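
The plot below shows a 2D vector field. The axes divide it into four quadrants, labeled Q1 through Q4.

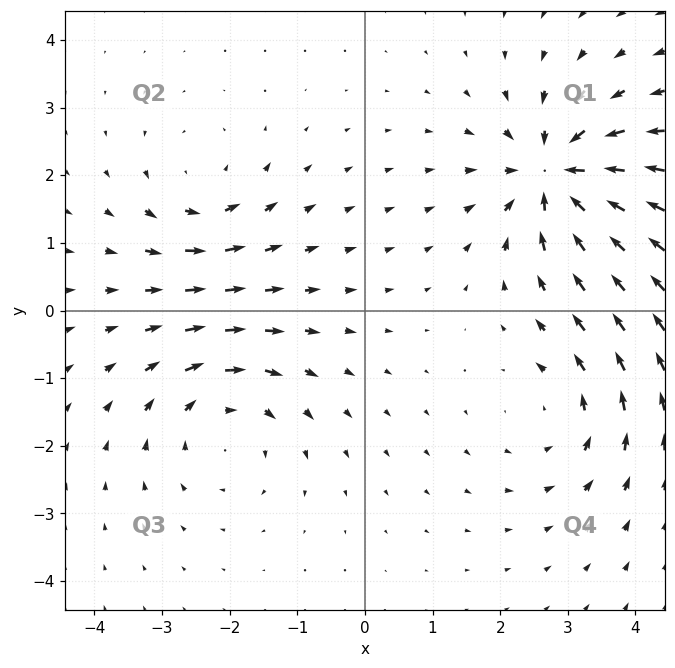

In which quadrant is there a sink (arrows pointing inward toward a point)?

Q1

The sink sits at approximately (2.8, 2.0), which lies in quadrant Q1. The divergence there is about -6, negative as expected for a sink.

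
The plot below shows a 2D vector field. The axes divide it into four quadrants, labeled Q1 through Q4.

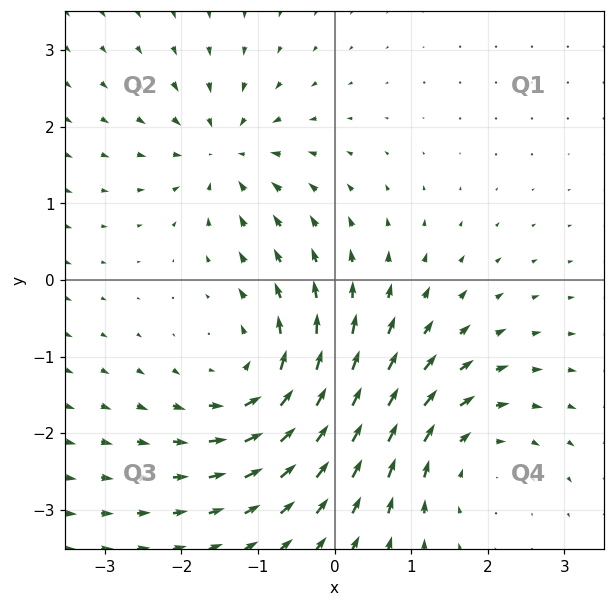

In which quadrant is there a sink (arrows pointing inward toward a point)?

Q2

The sink sits at approximately (-1.4, 1.6), which lies in quadrant Q2. The divergence there is about -5, negative as expected for a sink.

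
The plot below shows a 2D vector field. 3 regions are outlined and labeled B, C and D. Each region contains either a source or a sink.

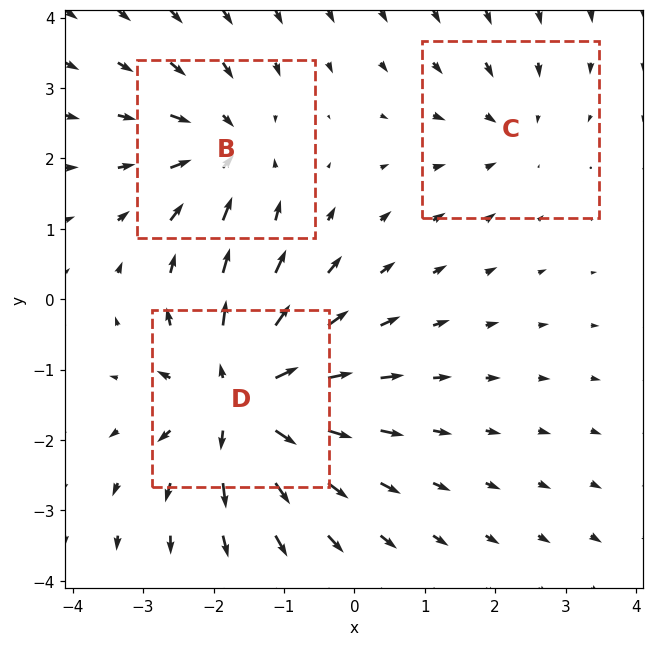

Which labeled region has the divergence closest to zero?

Divergence at each region's feature centre — B: about -4, C: about -2, D: about +6. Region C is closest to zero.

C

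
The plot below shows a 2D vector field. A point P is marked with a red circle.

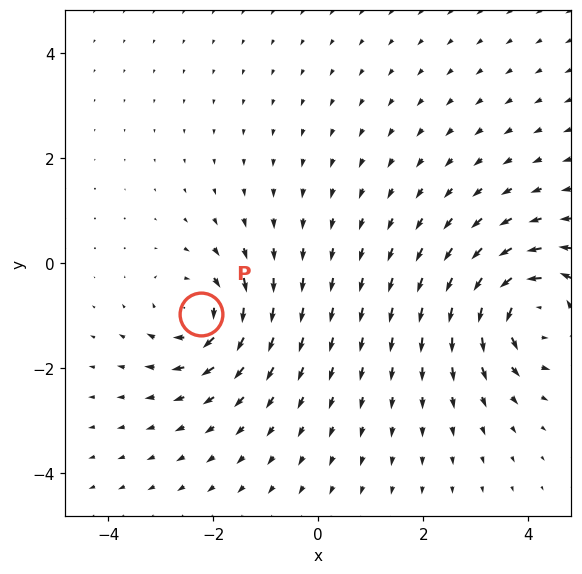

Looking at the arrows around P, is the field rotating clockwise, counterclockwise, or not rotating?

clockwise

Near P at (-2.2, -1.0) the arrows circulate clockwise. The curl (z-component) there is about -5; negative curl means clockwise rotation.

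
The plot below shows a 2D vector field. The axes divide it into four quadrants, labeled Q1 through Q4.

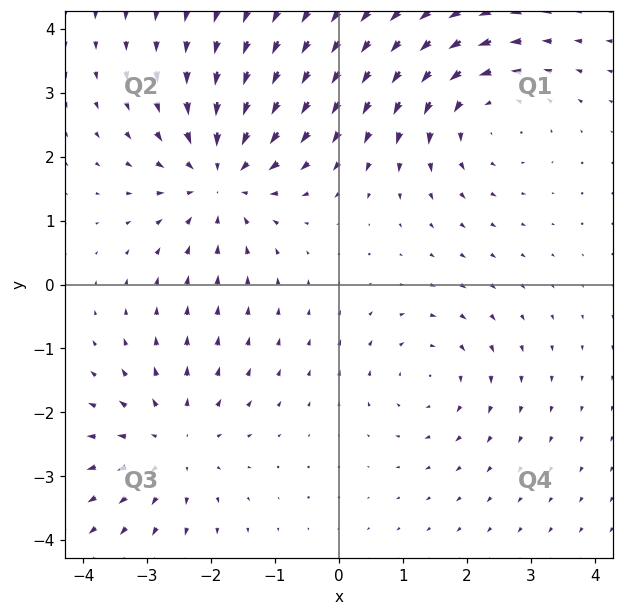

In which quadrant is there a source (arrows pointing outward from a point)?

The source sits at approximately (-2.6, -2.5), which lies in quadrant Q3. The divergence there is about +3, positive as expected for a source.

Q3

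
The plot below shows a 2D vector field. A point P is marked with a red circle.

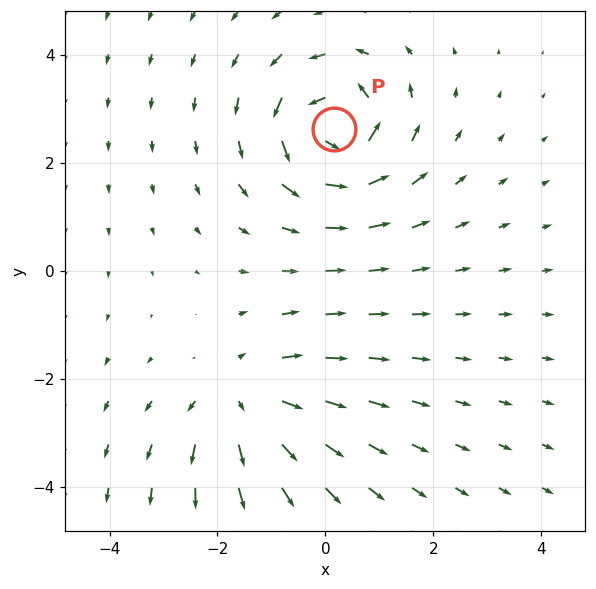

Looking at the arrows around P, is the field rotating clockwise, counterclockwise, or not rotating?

Near P at (0.2, 2.6) the arrows circulate counterclockwise. The curl (z-component) there is about +4; positive curl means counterclockwise rotation.

counterclockwise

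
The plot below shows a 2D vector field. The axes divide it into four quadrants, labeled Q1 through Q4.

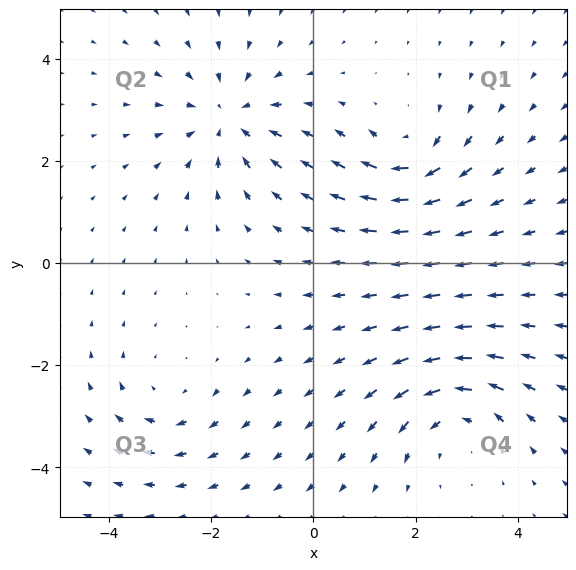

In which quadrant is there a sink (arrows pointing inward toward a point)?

The sink sits at approximately (-1.7, 2.8), which lies in quadrant Q2. The divergence there is about -4, negative as expected for a sink.

Q2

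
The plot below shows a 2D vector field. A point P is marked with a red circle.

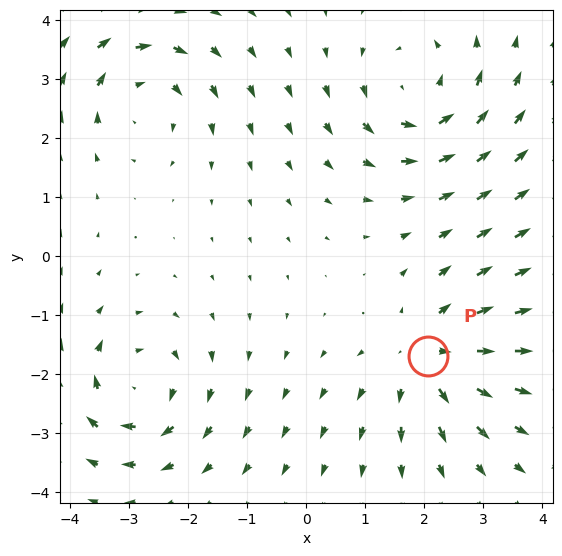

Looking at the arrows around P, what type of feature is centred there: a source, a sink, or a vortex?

At P (2.1, -1.7) the arrows spread outward. Divergence about +4, curl ≈0 — positive divergence with near-zero curl is a source.

source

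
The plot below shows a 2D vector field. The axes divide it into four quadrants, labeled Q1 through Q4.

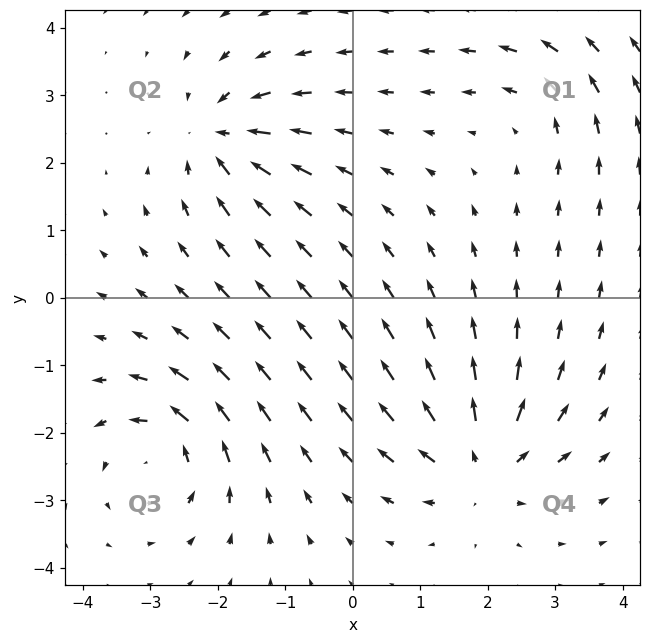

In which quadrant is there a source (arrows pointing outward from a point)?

The source sits at approximately (1.9, -2.5), which lies in quadrant Q4. The divergence there is about +5, positive as expected for a source.

Q4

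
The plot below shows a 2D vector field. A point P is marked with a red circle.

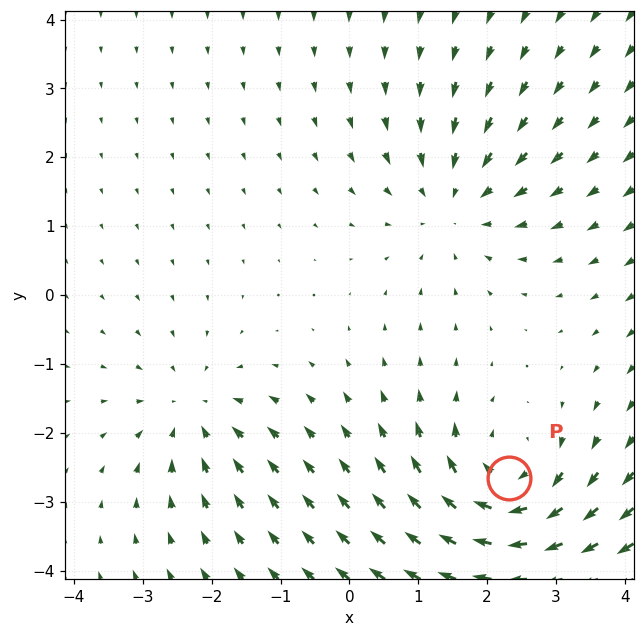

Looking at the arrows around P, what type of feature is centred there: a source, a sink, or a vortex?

At P (2.3, -2.7) the arrows circulate clockwise. Divergence ≈0, curl about -5 — near-zero divergence with nonzero curl is a vortex.

vortex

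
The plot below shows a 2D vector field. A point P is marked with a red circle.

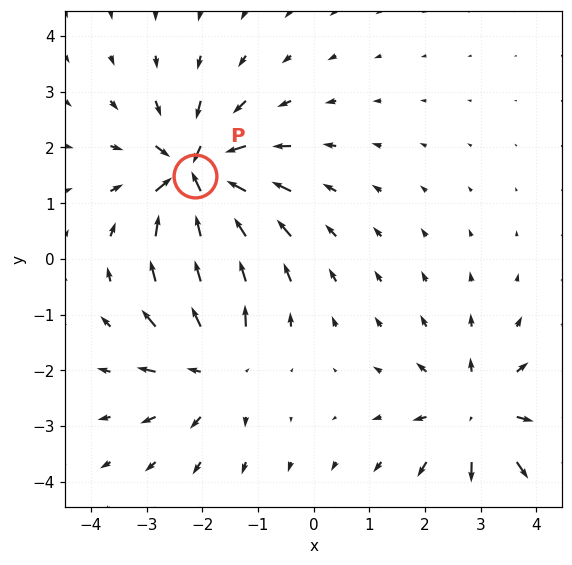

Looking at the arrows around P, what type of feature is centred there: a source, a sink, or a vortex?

sink

At P (-2.1, 1.5) the arrows converge inward. Divergence about -6, curl ≈0 — negative divergence with near-zero curl is a sink.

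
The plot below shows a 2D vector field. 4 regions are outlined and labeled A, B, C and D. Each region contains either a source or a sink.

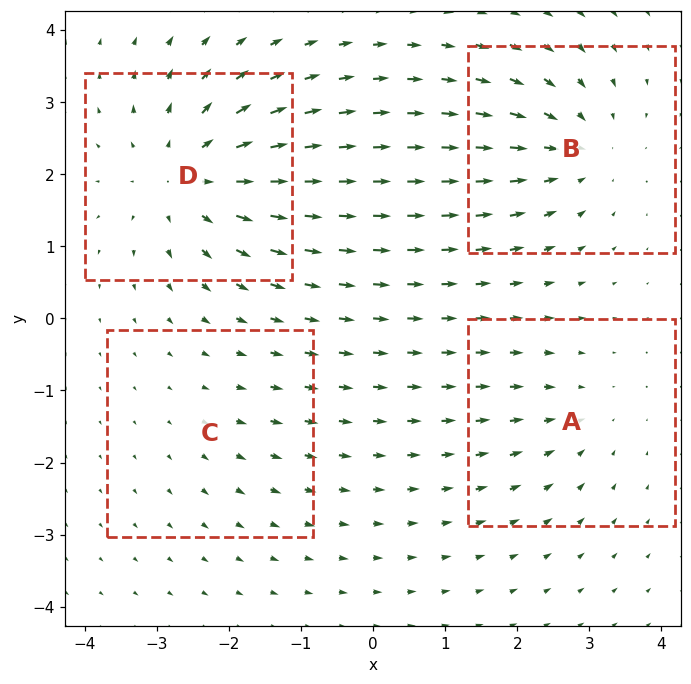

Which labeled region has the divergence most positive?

Divergence at each region's feature centre — A: about -3, B: about -5, C: about +2, D: about +6. Region D is most positive.

D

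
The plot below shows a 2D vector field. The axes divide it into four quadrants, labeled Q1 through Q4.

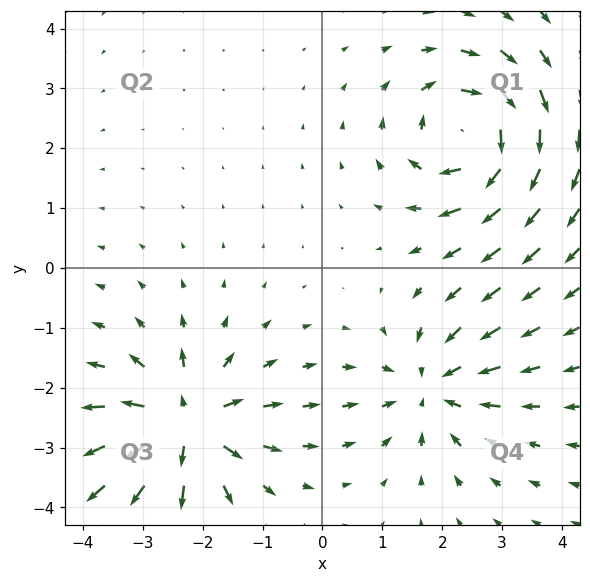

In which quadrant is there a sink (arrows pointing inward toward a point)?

The sink sits at approximately (1.8, -2.0), which lies in quadrant Q4. The divergence there is about -4, negative as expected for a sink.

Q4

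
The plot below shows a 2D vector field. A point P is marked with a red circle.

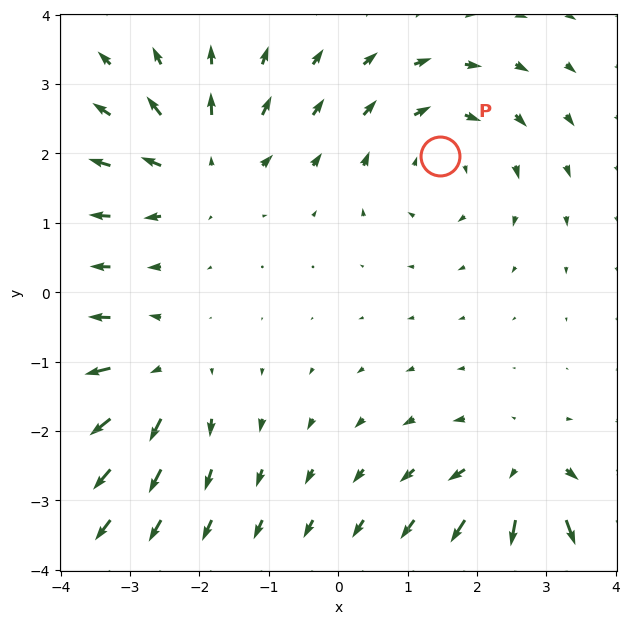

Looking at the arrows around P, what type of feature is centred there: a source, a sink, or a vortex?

vortex

At P (1.5, 2.0) the arrows circulate clockwise. Divergence ≈0, curl about -3 — near-zero divergence with nonzero curl is a vortex.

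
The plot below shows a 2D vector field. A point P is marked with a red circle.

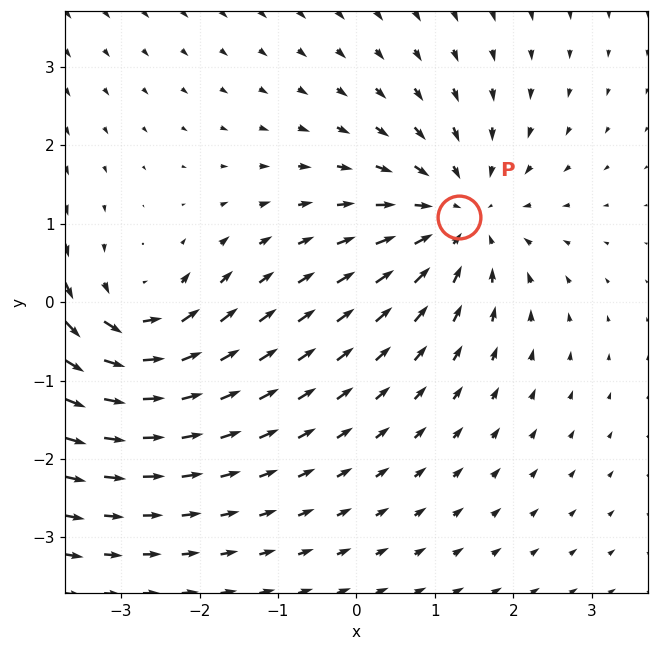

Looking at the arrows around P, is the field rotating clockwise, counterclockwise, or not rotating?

not rotating

Near P at (1.3, 1.1) the arrows show no circulation. The curl there is ≈0.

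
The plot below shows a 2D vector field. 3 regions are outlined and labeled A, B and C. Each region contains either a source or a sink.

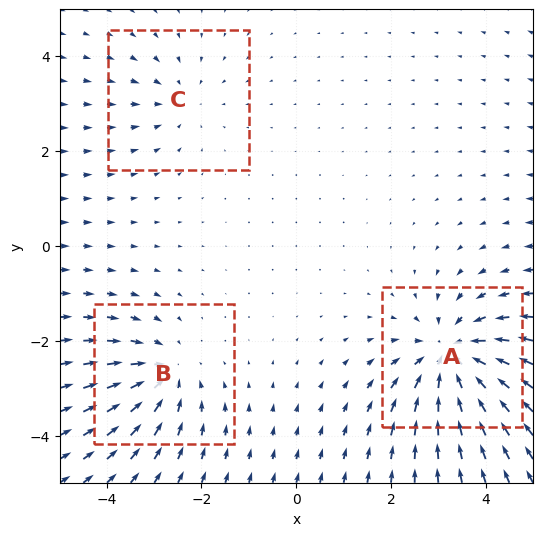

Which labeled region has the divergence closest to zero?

C

Divergence at each region's feature centre — A: about -5, B: about -3, C: about -2. Region C is closest to zero.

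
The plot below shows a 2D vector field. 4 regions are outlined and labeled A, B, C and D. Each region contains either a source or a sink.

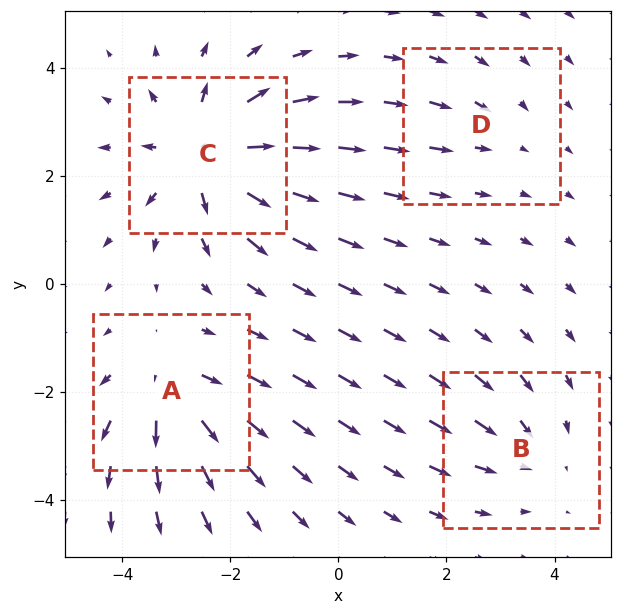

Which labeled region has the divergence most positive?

Divergence at each region's feature centre — A: about +5, B: about -3, C: about +7, D: about -2. Region C is most positive.

C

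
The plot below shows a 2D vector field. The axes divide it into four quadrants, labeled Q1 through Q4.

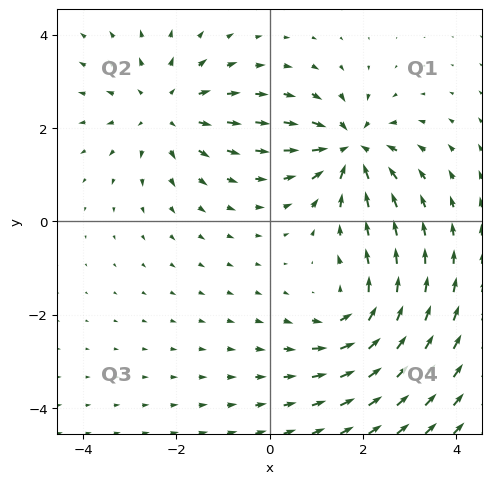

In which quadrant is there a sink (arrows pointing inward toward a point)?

The sink sits at approximately (1.7, 1.6), which lies in quadrant Q1. The divergence there is about -5, negative as expected for a sink.

Q1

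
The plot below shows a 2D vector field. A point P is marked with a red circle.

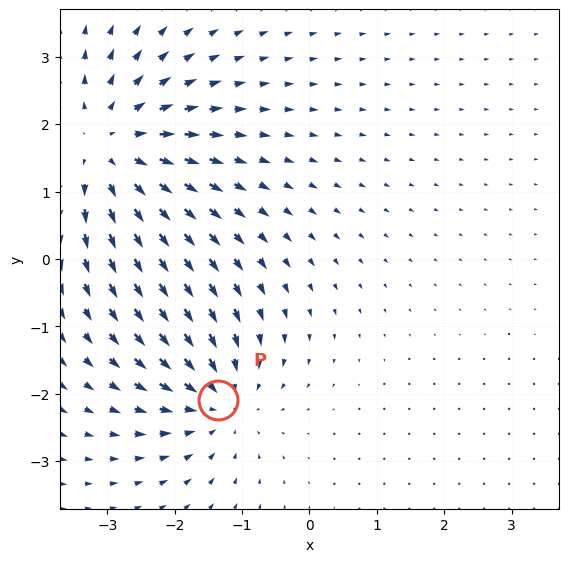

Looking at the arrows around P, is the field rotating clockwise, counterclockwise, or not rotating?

not rotating

Near P at (-1.4, -2.1) the arrows show no circulation. The curl there is ≈0.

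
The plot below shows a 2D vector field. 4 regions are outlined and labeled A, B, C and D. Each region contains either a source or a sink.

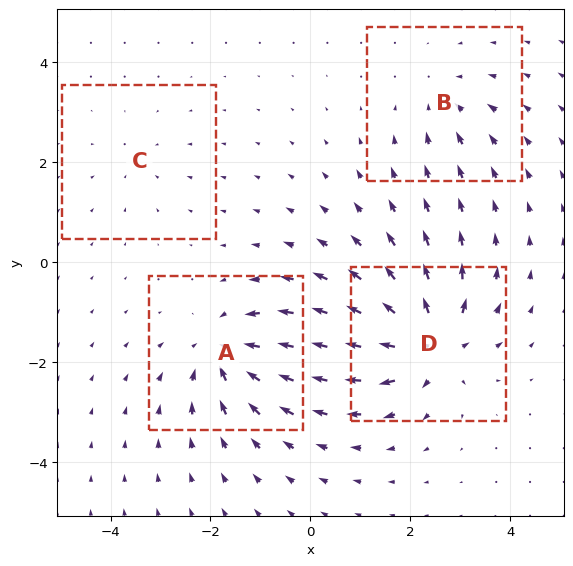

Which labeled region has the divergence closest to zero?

C

Divergence at each region's feature centre — A: about -6, B: about -3, C: about -2, D: about +8. Region C is closest to zero.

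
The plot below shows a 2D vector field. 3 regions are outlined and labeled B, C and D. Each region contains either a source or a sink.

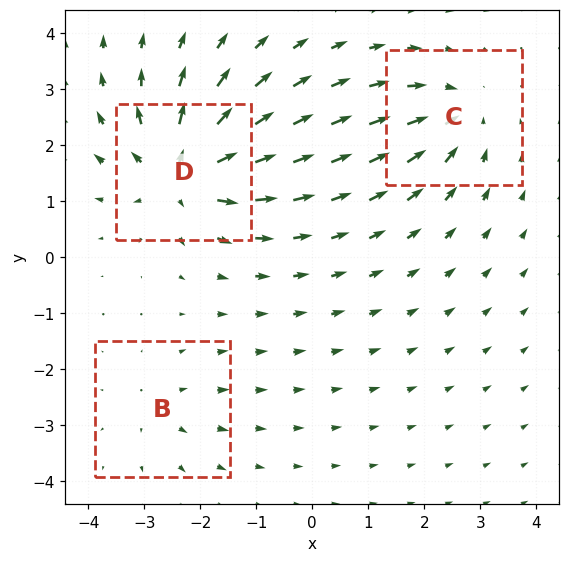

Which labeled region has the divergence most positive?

Divergence at each region's feature centre — B: about +2, C: about -4, D: about +6. Region D is most positive.

D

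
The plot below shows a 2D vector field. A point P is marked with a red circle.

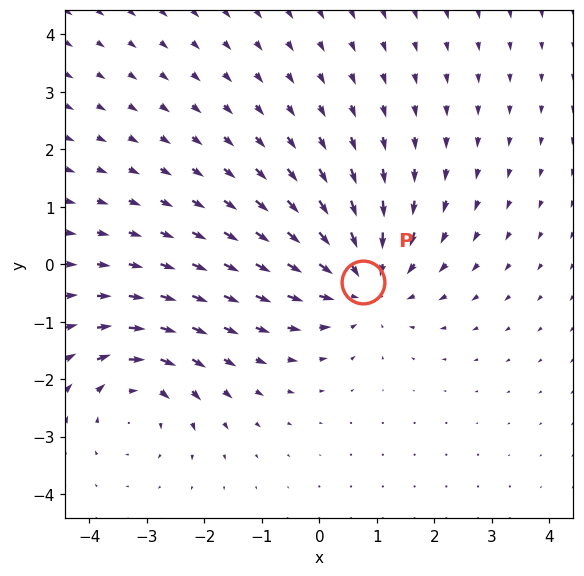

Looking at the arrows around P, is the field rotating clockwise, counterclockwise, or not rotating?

Near P at (0.8, -0.3) the arrows show no circulation. The curl there is ≈0.

not rotating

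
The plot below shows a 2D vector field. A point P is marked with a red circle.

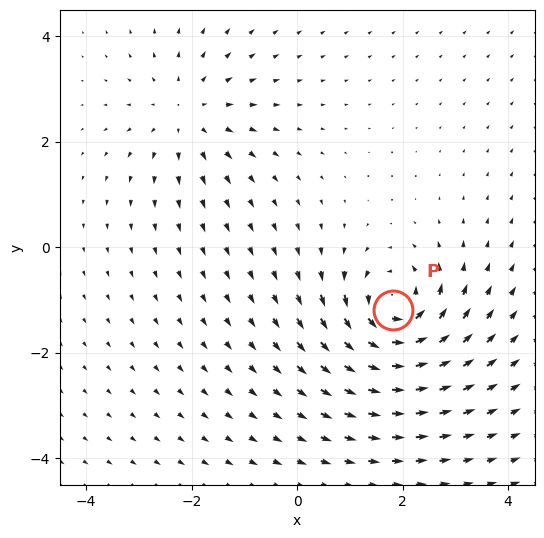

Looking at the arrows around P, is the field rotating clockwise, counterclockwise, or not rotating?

Near P at (1.8, -1.2) the arrows circulate counterclockwise. The curl (z-component) there is about +6; positive curl means counterclockwise rotation.

counterclockwise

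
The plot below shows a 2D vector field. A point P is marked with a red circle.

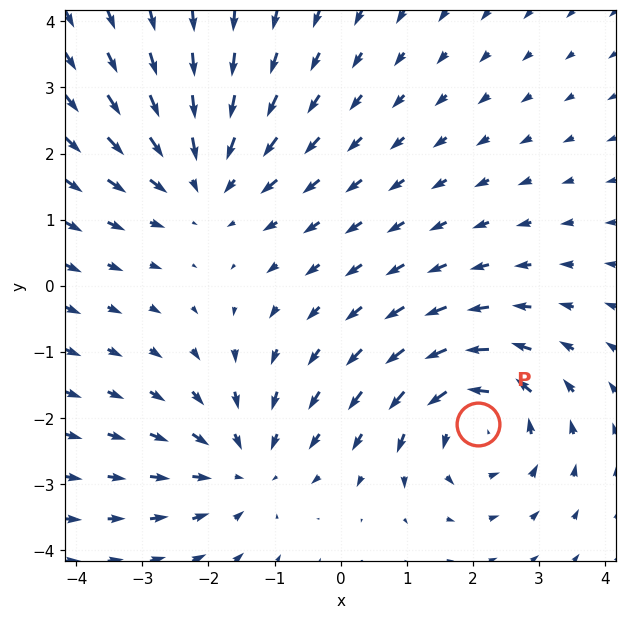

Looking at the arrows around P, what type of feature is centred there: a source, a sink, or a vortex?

vortex

At P (2.1, -2.1) the arrows circulate counterclockwise. Divergence ≈0, curl about +4 — near-zero divergence with nonzero curl is a vortex.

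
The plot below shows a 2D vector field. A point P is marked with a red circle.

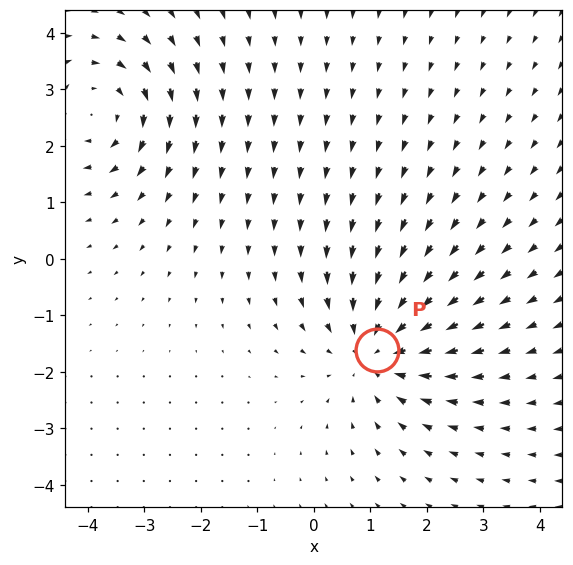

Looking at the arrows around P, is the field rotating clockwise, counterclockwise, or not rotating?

not rotating

Near P at (1.1, -1.6) the arrows show no circulation. The curl there is ≈0.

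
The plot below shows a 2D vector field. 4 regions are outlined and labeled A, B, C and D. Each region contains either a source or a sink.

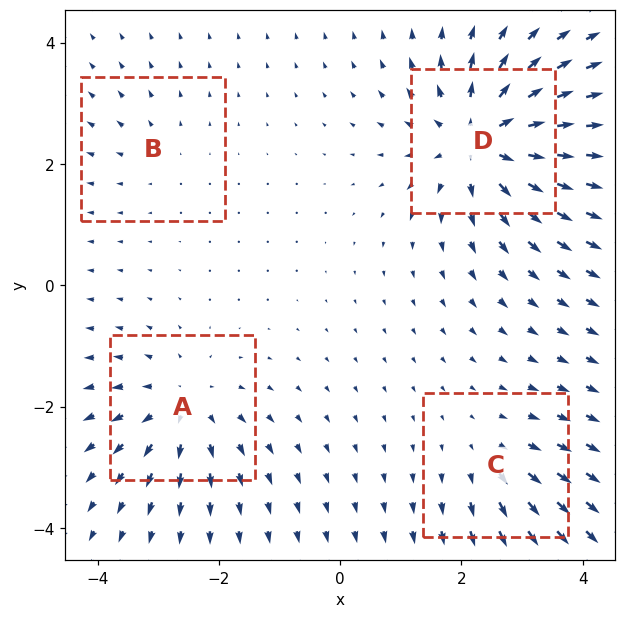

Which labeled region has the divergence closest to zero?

Divergence at each region's feature centre — A: about +5, B: about +2, C: about +3, D: about +8. Region B is closest to zero.

B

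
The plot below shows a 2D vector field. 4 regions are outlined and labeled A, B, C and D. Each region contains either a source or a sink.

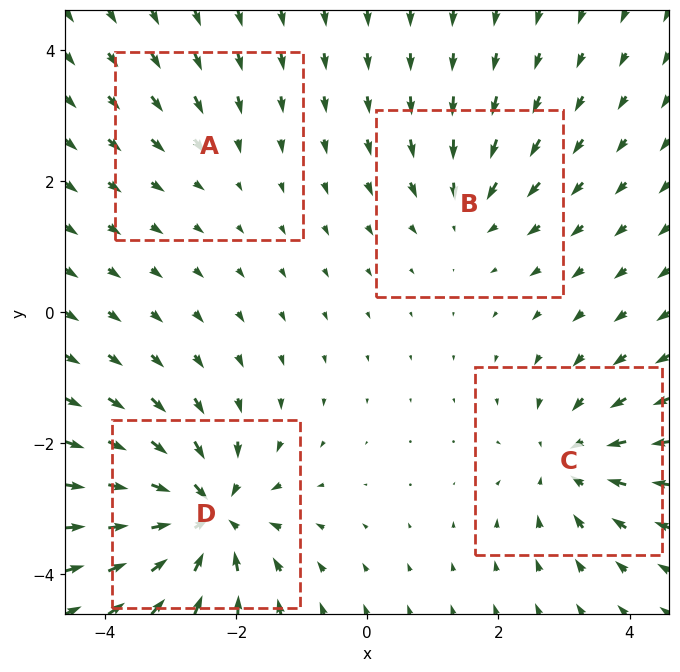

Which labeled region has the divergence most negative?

Divergence at each region's feature centre — A: about -2, B: about -4, C: about -5, D: about -8. Region D is most negative.

D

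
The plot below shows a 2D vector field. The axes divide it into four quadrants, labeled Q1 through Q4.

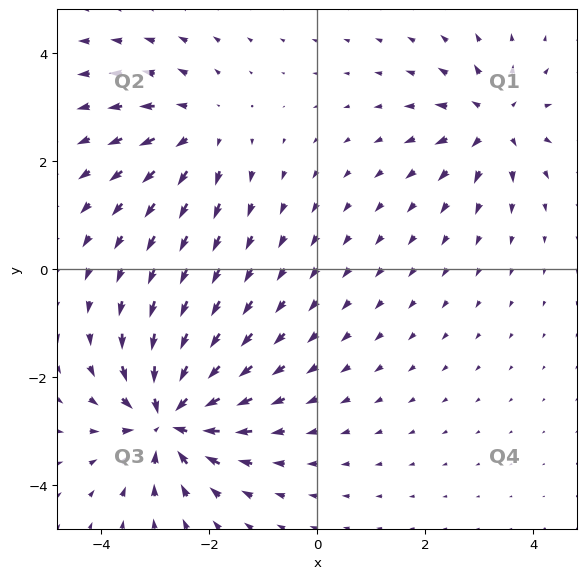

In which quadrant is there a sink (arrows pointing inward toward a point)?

Q3

The sink sits at approximately (-2.7, -2.8), which lies in quadrant Q3. The divergence there is about -6, negative as expected for a sink.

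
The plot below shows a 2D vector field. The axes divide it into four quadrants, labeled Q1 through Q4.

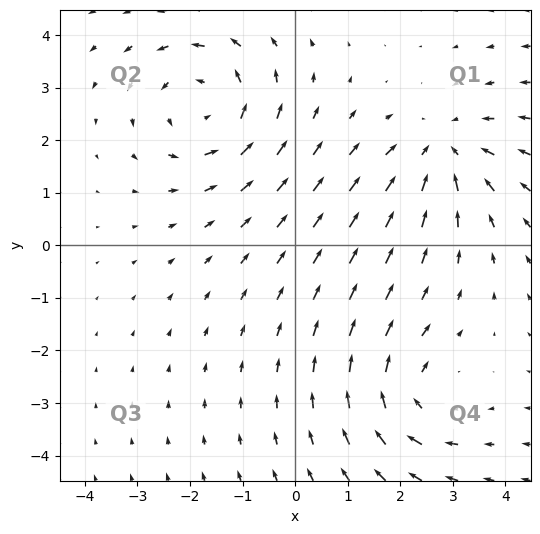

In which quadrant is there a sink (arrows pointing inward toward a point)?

The sink sits at approximately (2.8, 1.8), which lies in quadrant Q1. The divergence there is about -4, negative as expected for a sink.

Q1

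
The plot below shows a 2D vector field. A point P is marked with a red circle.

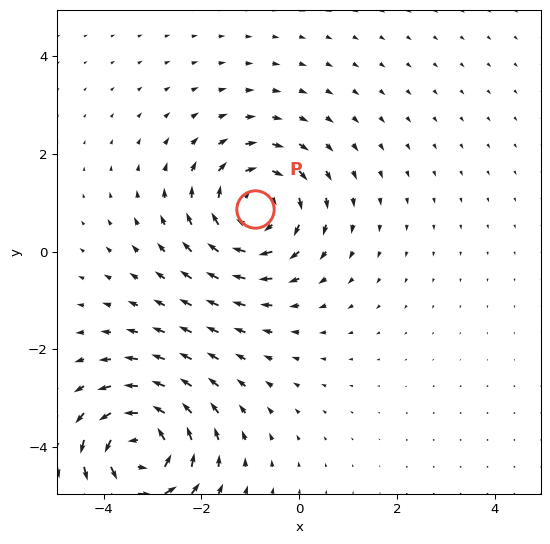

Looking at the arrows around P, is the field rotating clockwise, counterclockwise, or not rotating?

Near P at (-0.9, 0.9) the arrows circulate clockwise. The curl (z-component) there is about -5; negative curl means clockwise rotation.

clockwise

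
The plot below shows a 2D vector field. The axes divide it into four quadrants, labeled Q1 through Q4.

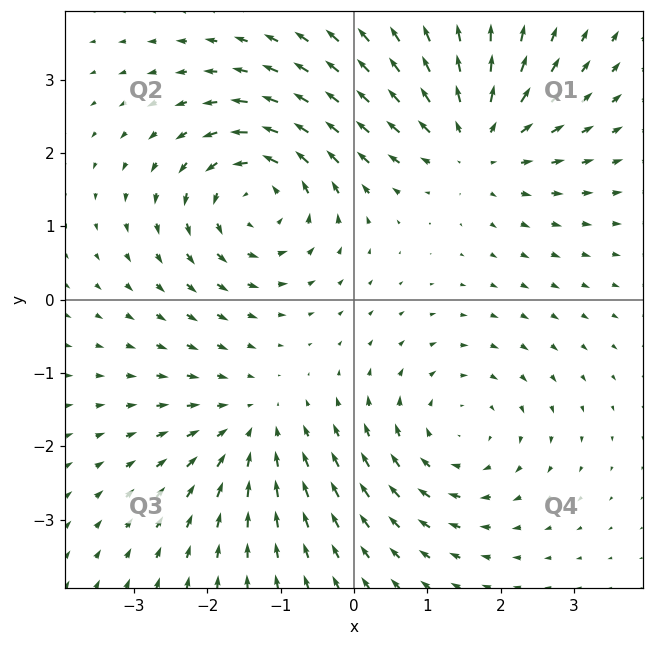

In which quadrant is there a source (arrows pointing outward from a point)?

Q1

The source sits at approximately (1.6, 2.2), which lies in quadrant Q1. The divergence there is about +3, positive as expected for a source.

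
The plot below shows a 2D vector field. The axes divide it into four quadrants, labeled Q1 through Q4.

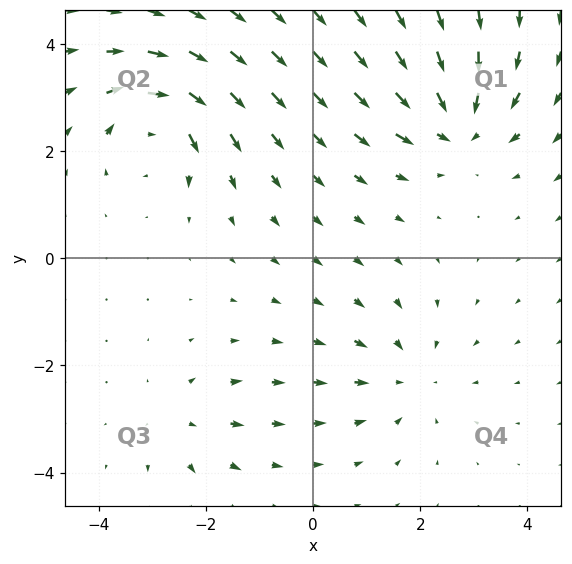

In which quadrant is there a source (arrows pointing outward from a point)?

Q3

The source sits at approximately (-2.5, -3.0), which lies in quadrant Q3. The divergence there is about +3, positive as expected for a source.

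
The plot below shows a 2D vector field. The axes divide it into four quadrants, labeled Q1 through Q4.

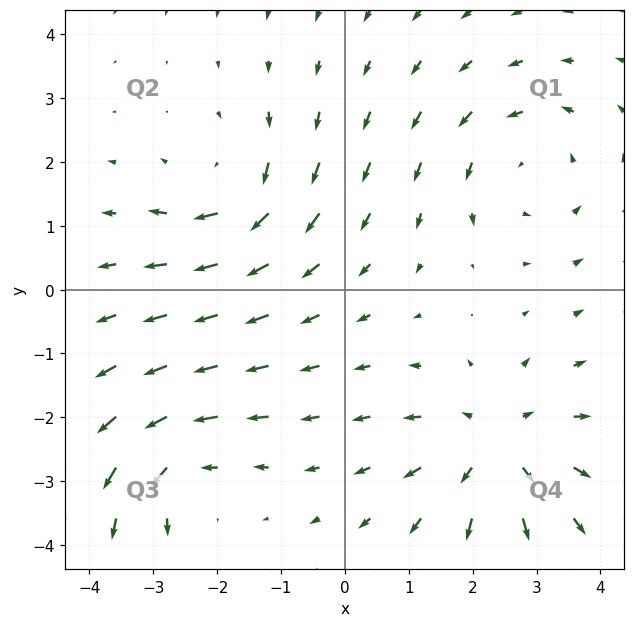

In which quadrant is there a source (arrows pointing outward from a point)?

The source sits at approximately (2.4, -2.4), which lies in quadrant Q4. The divergence there is about +5, positive as expected for a source.

Q4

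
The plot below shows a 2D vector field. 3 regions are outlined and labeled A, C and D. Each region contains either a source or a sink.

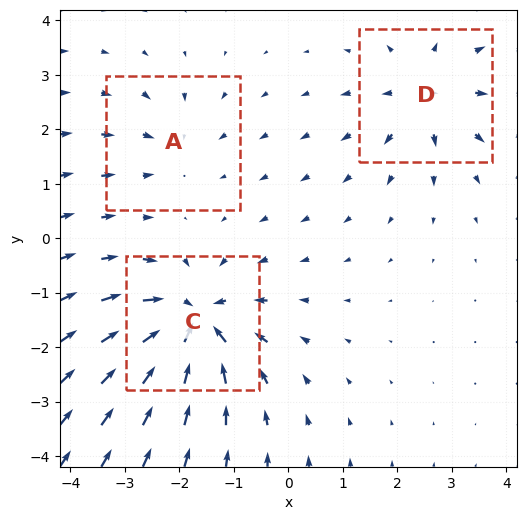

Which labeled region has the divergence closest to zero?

Divergence at each region's feature centre — A: about -3, C: about -6, D: about +4. Region A is closest to zero.

A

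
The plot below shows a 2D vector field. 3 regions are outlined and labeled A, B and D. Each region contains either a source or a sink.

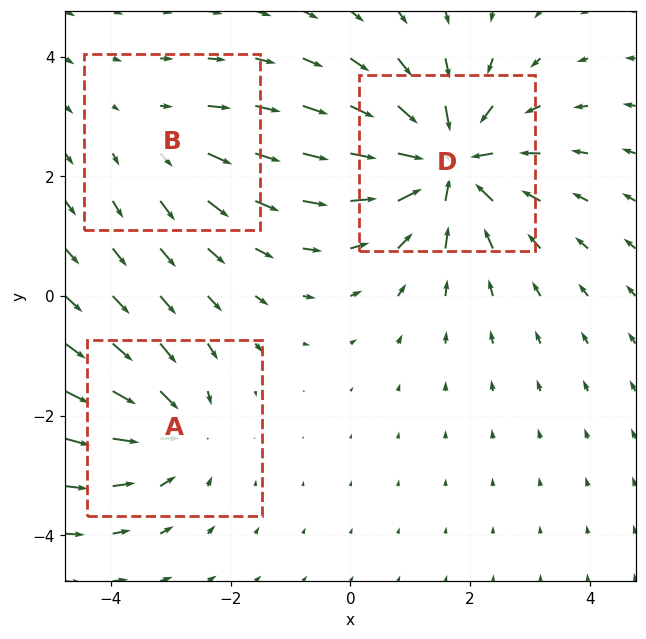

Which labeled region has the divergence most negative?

D

Divergence at each region's feature centre — A: about -3, B: about +2, D: about -5. Region D is most negative.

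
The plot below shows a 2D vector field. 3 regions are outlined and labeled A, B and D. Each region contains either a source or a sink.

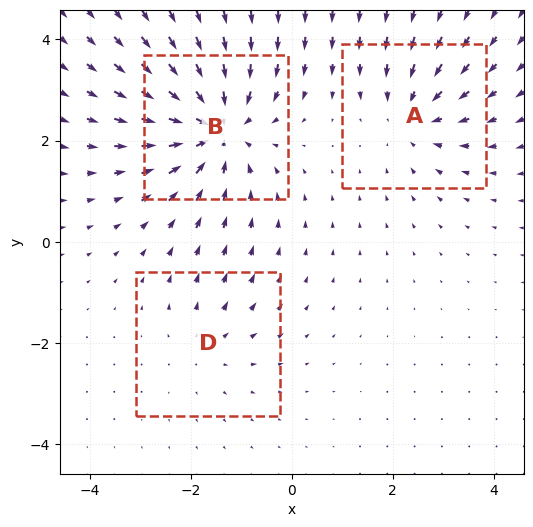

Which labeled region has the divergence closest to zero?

Divergence at each region's feature centre — A: about -3, B: about -5, D: about +2. Region D is closest to zero.

D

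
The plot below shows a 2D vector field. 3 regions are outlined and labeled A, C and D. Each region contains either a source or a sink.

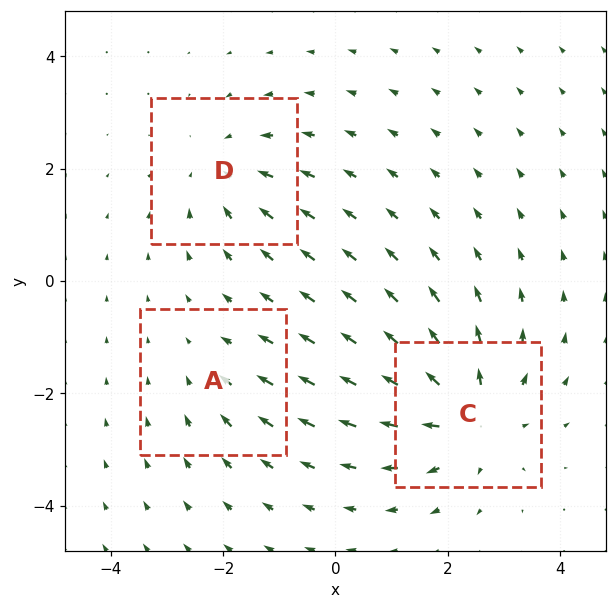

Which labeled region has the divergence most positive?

C

Divergence at each region's feature centre — A: about -2, C: about +4, D: about -3. Region C is most positive.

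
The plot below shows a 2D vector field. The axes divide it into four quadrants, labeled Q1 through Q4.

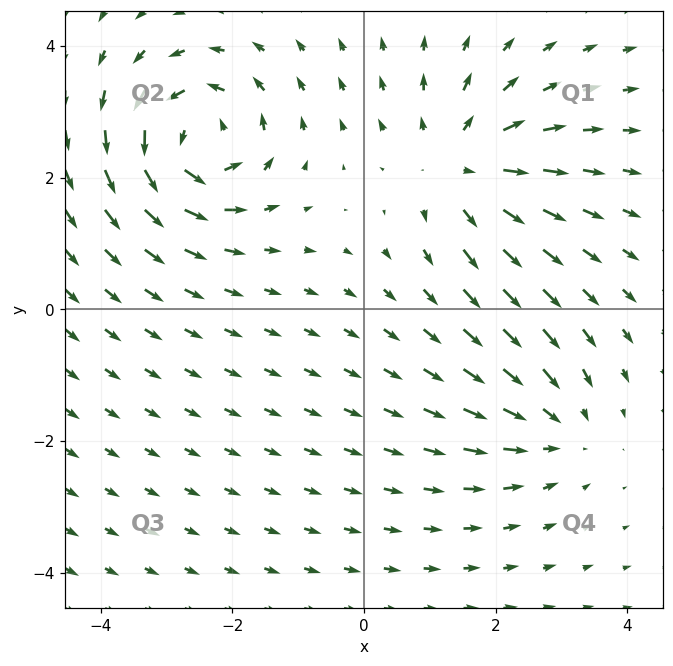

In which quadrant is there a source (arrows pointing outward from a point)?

The source sits at approximately (1.5, 2.2), which lies in quadrant Q1. The divergence there is about +3, positive as expected for a source.

Q1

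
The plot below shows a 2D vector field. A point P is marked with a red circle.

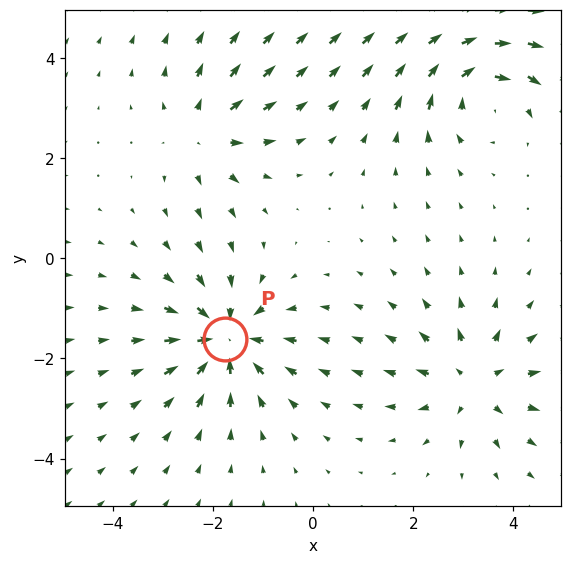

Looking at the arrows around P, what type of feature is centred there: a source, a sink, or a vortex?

At P (-1.8, -1.6) the arrows converge inward. Divergence about -5, curl ≈0 — negative divergence with near-zero curl is a sink.

sink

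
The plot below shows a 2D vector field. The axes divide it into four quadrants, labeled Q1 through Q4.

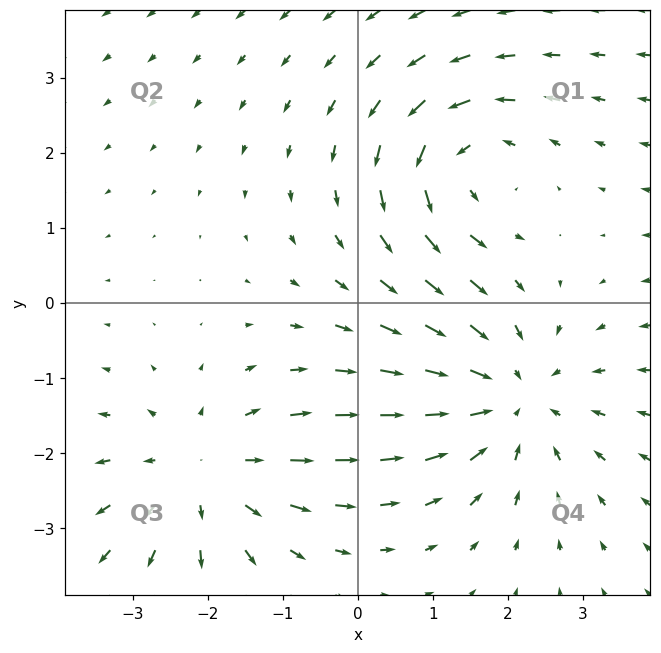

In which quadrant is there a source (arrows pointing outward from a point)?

The source sits at approximately (-2.1, -2.3), which lies in quadrant Q3. The divergence there is about +3, positive as expected for a source.

Q3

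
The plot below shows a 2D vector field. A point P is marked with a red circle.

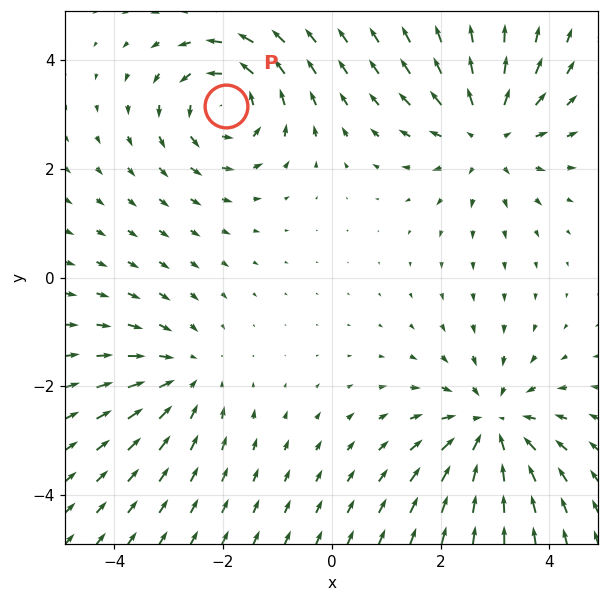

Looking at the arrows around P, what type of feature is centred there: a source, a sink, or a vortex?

At P (-1.9, 3.1) the arrows circulate counterclockwise. Divergence ≈0, curl about +4 — near-zero divergence with nonzero curl is a vortex.

vortex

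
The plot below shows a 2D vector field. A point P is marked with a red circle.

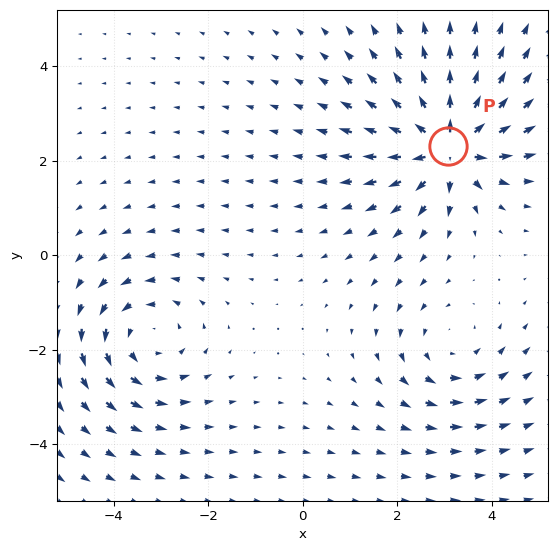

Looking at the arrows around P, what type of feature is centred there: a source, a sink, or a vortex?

At P (3.1, 2.3) the arrows spread outward. Divergence about +6, curl ≈0 — positive divergence with near-zero curl is a source.

source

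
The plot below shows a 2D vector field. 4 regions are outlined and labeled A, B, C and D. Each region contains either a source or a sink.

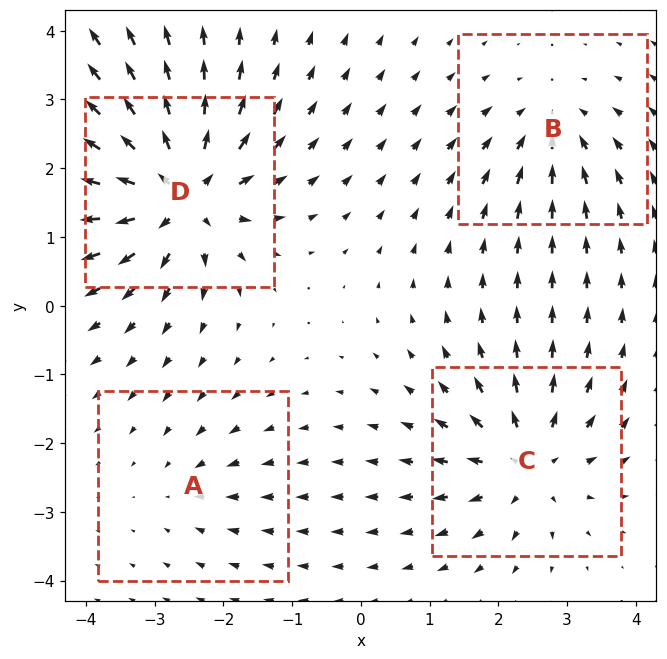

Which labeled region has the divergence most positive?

D

Divergence at each region's feature centre — A: about -2, B: about -4, C: about +6, D: about +8. Region D is most positive.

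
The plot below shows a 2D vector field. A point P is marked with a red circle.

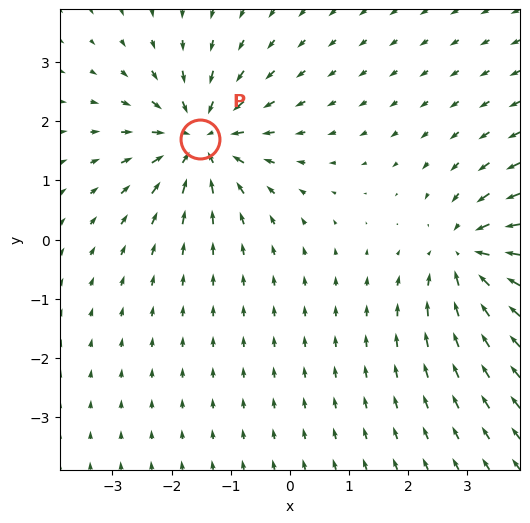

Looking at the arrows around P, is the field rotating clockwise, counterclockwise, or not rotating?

Near P at (-1.5, 1.7) the arrows show no circulation. The curl there is ≈0.

not rotating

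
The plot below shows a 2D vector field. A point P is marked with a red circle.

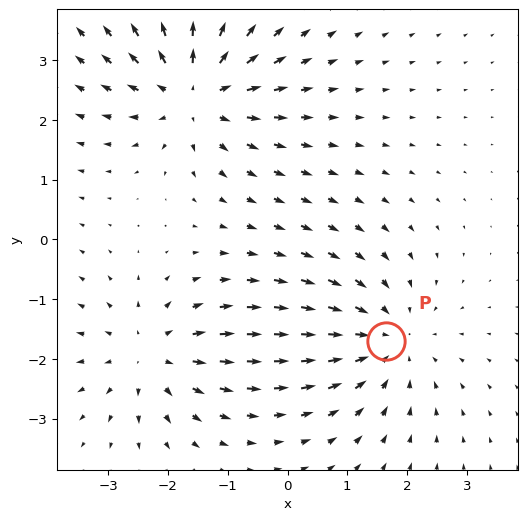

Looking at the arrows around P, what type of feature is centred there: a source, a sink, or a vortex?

sink

At P (1.7, -1.7) the arrows converge inward. Divergence about -4, curl ≈0 — negative divergence with near-zero curl is a sink.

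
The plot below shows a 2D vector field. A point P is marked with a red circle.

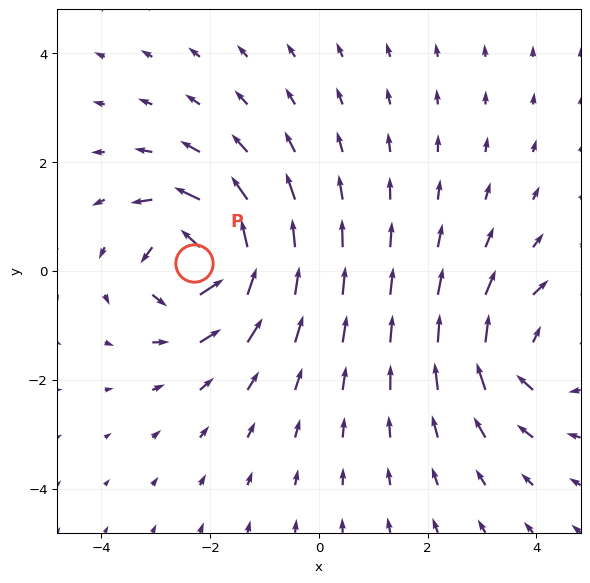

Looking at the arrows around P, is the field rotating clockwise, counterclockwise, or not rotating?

Near P at (-2.3, 0.1) the arrows circulate counterclockwise. The curl (z-component) there is about +7; positive curl means counterclockwise rotation.

counterclockwise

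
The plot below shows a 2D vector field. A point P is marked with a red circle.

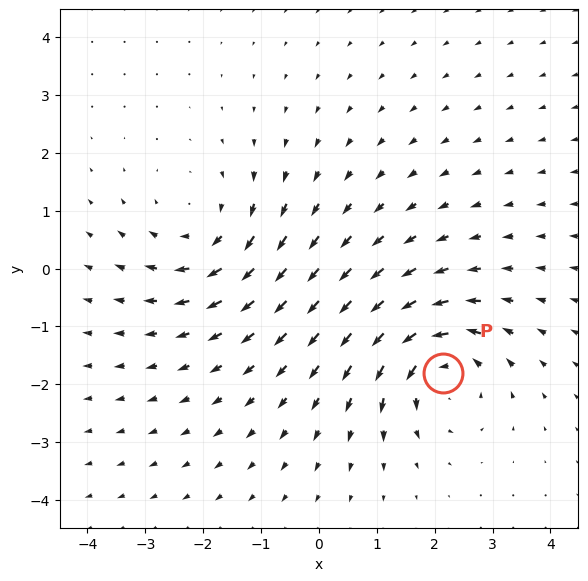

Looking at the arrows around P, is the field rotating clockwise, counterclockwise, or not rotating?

Near P at (2.1, -1.8) the arrows circulate counterclockwise. The curl (z-component) there is about +4; positive curl means counterclockwise rotation.

counterclockwise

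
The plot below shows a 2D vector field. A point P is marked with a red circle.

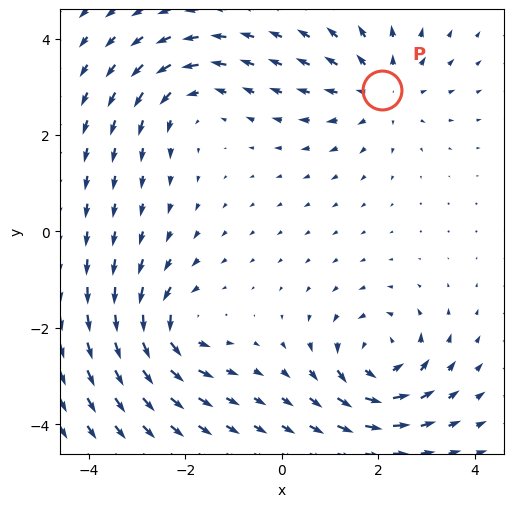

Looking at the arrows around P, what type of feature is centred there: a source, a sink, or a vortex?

source

At P (2.1, 2.9) the arrows spread outward. Divergence about +4, curl ≈0 — positive divergence with near-zero curl is a source.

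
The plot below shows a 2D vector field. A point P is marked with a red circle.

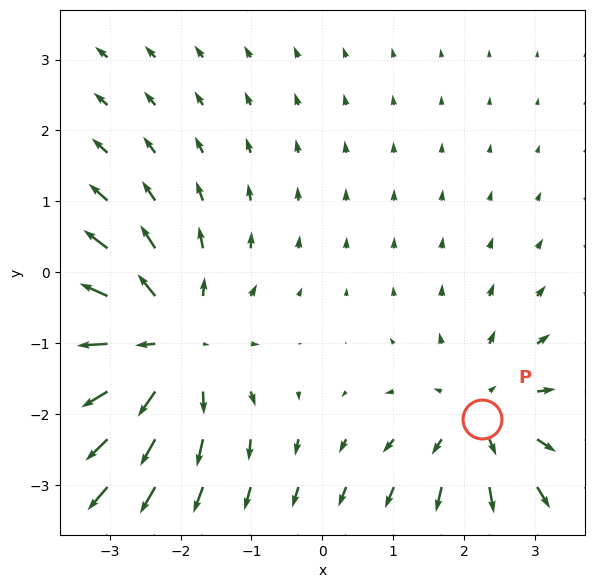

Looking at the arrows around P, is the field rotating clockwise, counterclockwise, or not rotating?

Near P at (2.2, -2.1) the arrows show no circulation. The curl there is ≈0.

not rotating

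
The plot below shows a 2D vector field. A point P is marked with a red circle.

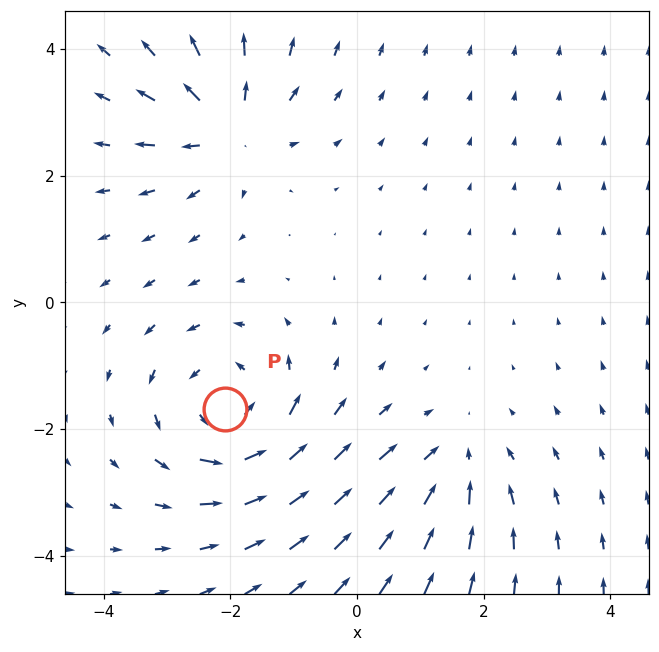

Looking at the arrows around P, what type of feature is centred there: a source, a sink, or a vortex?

At P (-2.1, -1.7) the arrows circulate counterclockwise. Divergence ≈0, curl about +5 — near-zero divergence with nonzero curl is a vortex.

vortex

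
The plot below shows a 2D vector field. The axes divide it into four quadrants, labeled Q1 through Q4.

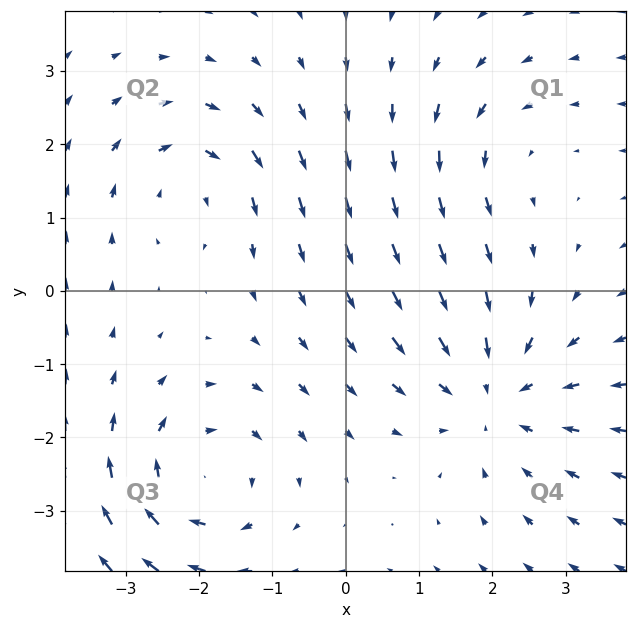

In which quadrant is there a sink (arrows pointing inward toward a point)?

The sink sits at approximately (2.0, -1.4), which lies in quadrant Q4. The divergence there is about -4, negative as expected for a sink.

Q4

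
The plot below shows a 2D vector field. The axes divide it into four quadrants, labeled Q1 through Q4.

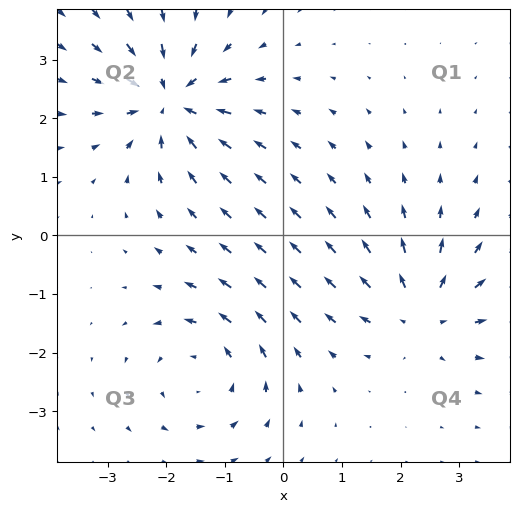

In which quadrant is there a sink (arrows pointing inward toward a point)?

The sink sits at approximately (-1.9, 2.3), which lies in quadrant Q2. The divergence there is about -6, negative as expected for a sink.

Q2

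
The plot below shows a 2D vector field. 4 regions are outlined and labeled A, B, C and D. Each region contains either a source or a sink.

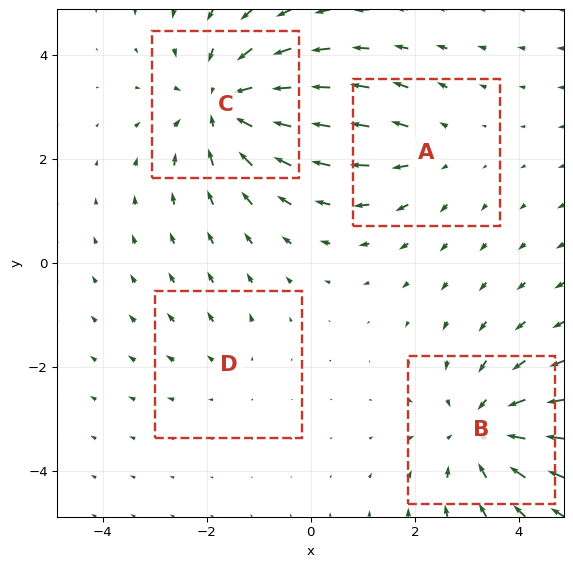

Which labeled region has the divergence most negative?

C

Divergence at each region's feature centre — A: about +3, B: about -5, C: about -5, D: about +2. Region C is most negative.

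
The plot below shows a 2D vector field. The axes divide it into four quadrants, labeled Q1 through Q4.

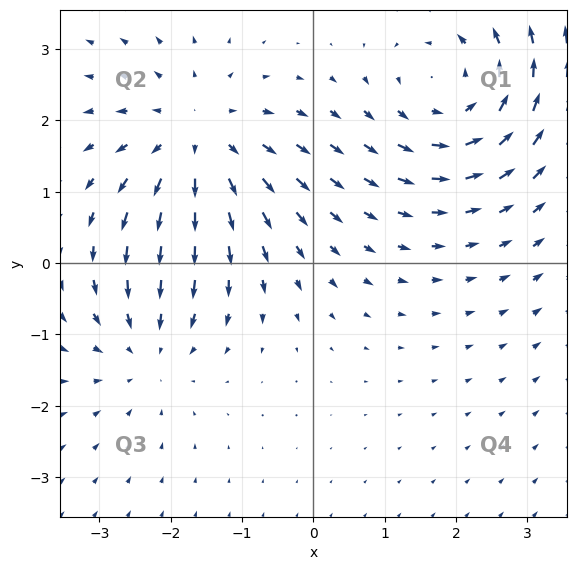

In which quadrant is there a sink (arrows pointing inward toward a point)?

Q3

The sink sits at approximately (-2.3, -1.2), which lies in quadrant Q3. The divergence there is about -3, negative as expected for a sink.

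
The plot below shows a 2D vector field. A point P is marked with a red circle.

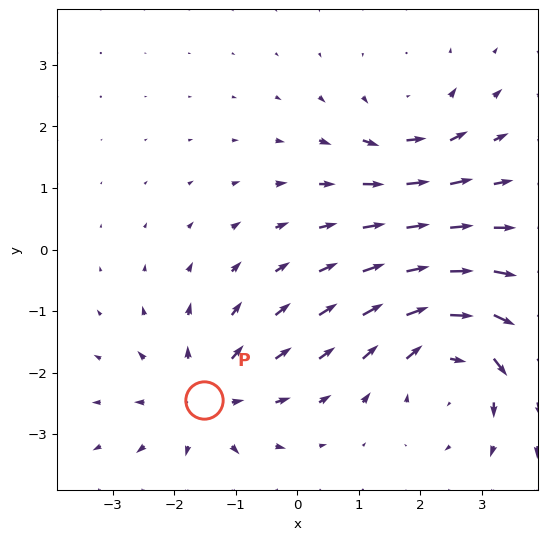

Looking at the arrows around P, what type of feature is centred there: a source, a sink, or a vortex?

At P (-1.5, -2.4) the arrows spread outward. Divergence about +3, curl ≈0 — positive divergence with near-zero curl is a source.

source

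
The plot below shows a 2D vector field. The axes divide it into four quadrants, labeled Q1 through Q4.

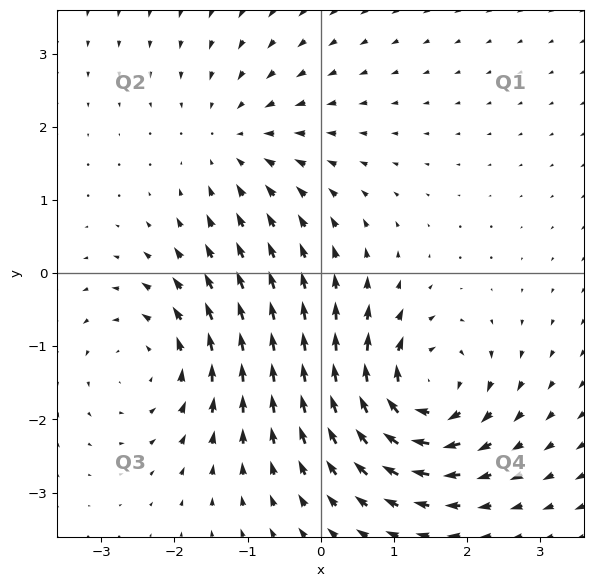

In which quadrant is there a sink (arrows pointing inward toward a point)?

The sink sits at approximately (-1.2, 1.8), which lies in quadrant Q2. The divergence there is about -3, negative as expected for a sink.

Q2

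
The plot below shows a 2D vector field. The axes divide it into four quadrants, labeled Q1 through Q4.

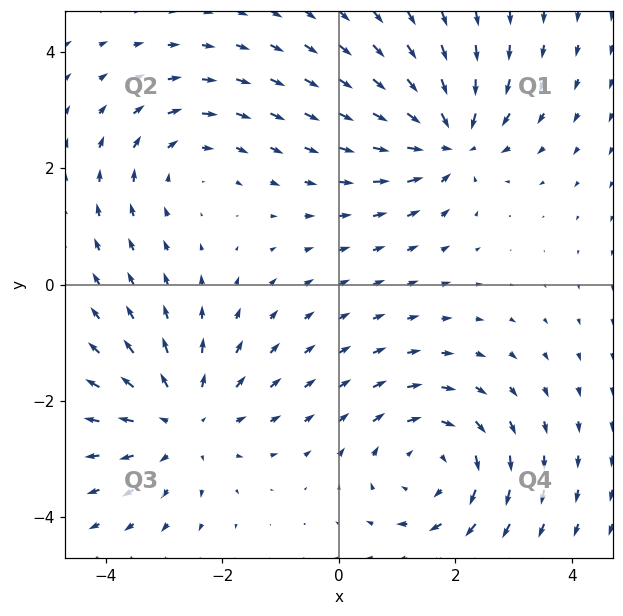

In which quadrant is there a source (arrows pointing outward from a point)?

Q3

The source sits at approximately (-2.7, -2.4), which lies in quadrant Q3. The divergence there is about +3, positive as expected for a source.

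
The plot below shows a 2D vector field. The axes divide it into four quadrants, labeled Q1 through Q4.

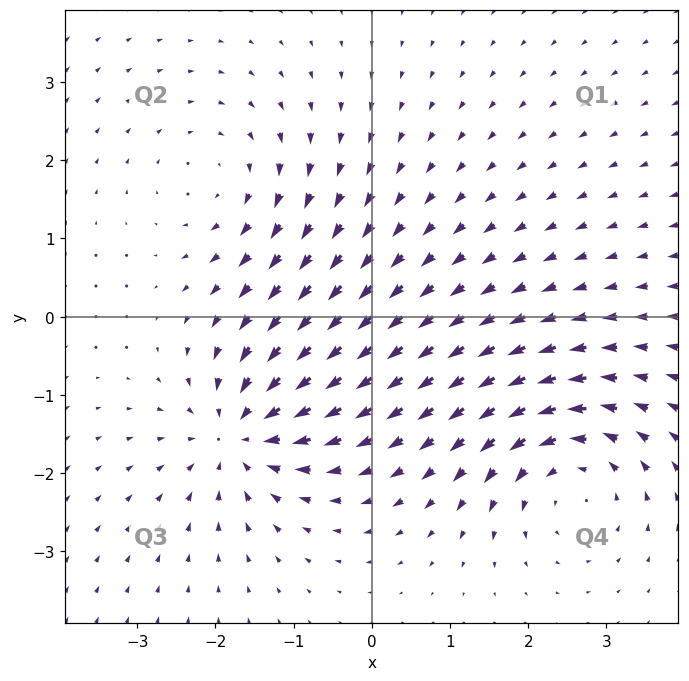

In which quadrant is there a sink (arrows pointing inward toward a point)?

The sink sits at approximately (-1.7, -1.5), which lies in quadrant Q3. The divergence there is about -6, negative as expected for a sink.

Q3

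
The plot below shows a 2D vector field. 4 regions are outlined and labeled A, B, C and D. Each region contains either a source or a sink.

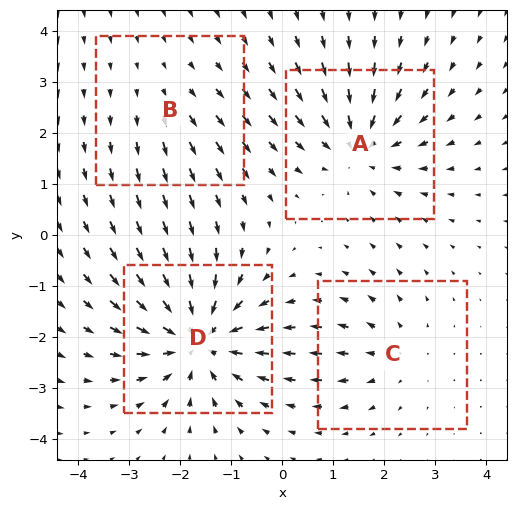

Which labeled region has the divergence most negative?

D

Divergence at each region's feature centre — A: about -5, B: about +2, C: about +3, D: about -7. Region D is most negative.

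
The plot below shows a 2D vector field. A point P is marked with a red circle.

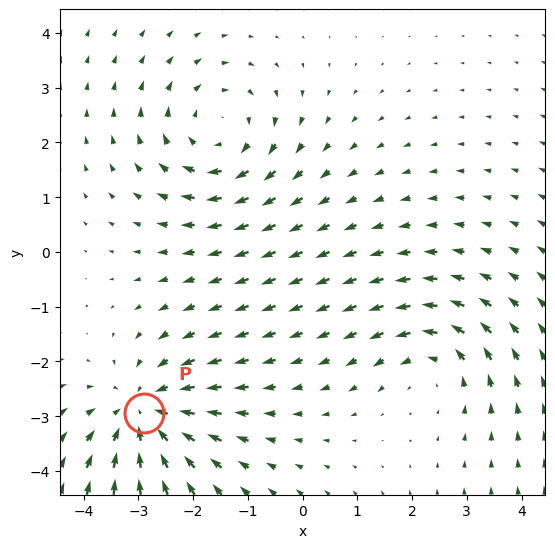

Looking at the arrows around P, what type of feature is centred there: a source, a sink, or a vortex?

At P (-2.9, -2.9) the arrows converge inward. Divergence about -5, curl ≈0 — negative divergence with near-zero curl is a sink.

sink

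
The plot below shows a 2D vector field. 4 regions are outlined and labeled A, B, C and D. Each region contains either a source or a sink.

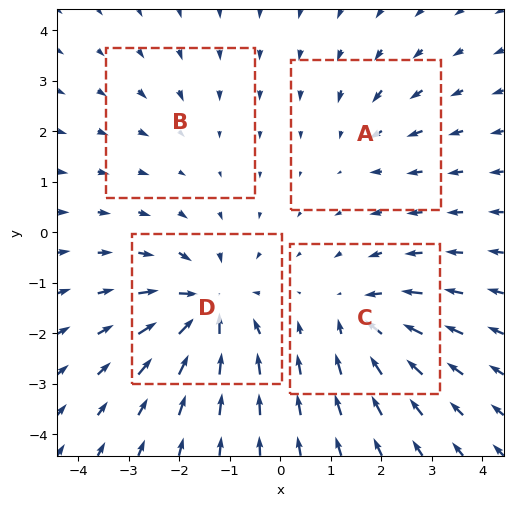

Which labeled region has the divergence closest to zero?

B

Divergence at each region's feature centre — A: about -3, B: about -2, C: about -6, D: about -8. Region B is closest to zero.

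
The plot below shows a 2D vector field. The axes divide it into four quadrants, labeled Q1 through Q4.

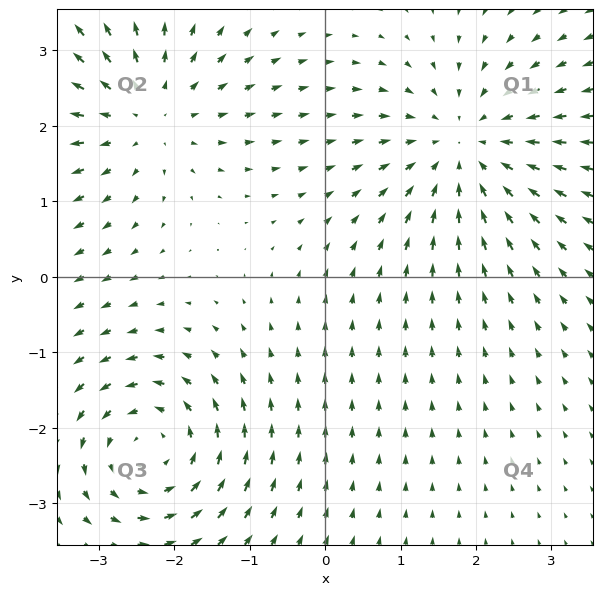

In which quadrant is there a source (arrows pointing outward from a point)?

The source sits at approximately (-2.4, 2.2), which lies in quadrant Q2. The divergence there is about +2, positive as expected for a source.

Q2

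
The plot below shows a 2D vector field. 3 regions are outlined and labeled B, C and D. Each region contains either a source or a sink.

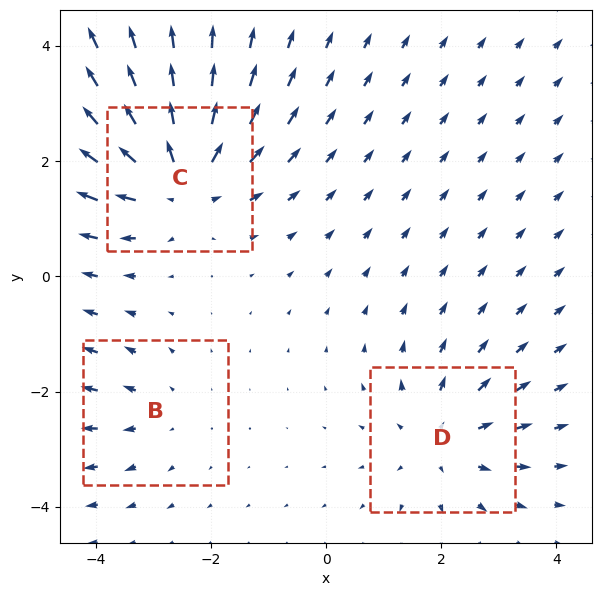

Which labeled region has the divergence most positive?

Divergence at each region's feature centre — B: about +2, C: about +5, D: about +3. Region C is most positive.

C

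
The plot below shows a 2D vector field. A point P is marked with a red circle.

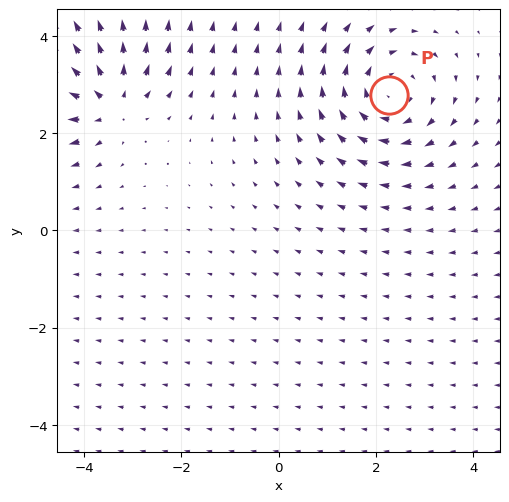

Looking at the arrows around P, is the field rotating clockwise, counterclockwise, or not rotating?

Near P at (2.3, 2.8) the arrows circulate clockwise. The curl (z-component) there is about -5; negative curl means clockwise rotation.

clockwise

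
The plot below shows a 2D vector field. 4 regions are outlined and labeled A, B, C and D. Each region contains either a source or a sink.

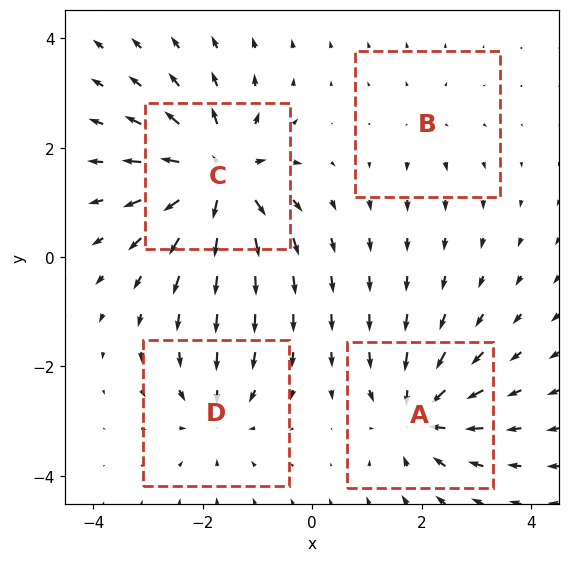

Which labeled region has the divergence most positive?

Divergence at each region's feature centre — A: about -6, B: about +2, C: about +8, D: about -4. Region C is most positive.

C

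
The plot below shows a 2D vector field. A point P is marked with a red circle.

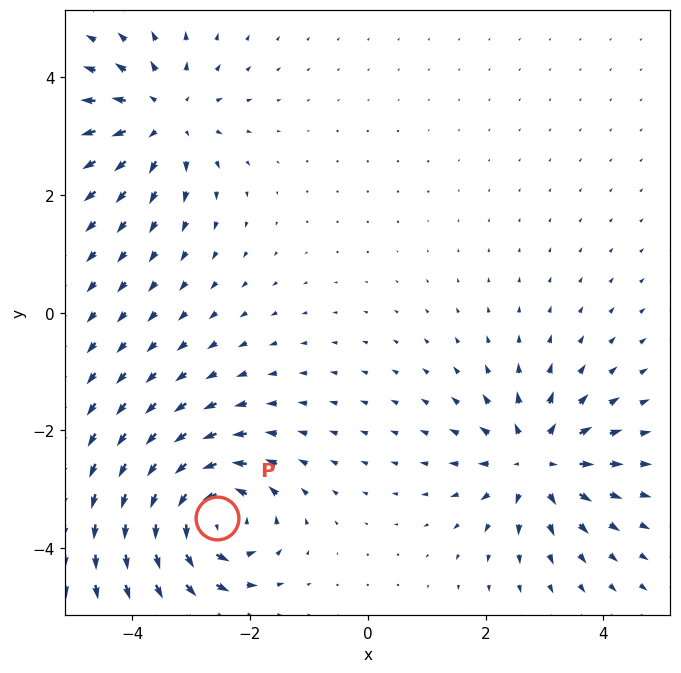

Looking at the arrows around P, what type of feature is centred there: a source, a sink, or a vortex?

vortex

At P (-2.6, -3.5) the arrows circulate counterclockwise. Divergence ≈0, curl about +7 — near-zero divergence with nonzero curl is a vortex.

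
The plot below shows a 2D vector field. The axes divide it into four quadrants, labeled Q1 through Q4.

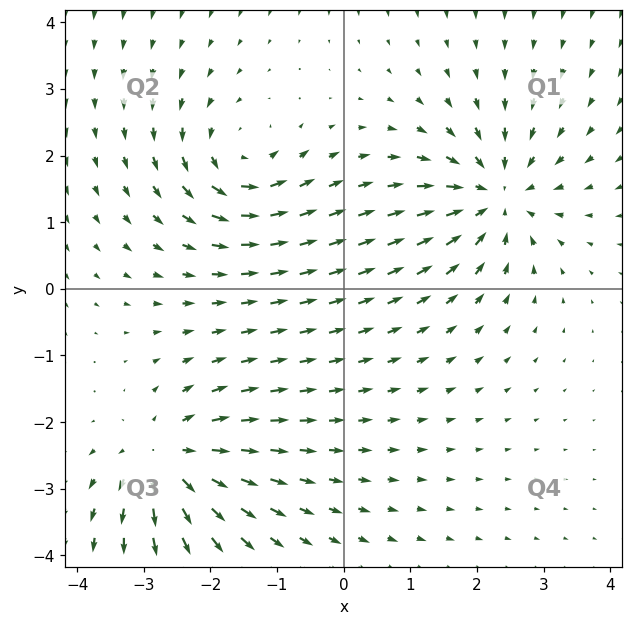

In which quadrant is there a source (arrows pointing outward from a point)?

Q3

The source sits at approximately (-2.6, -2.6), which lies in quadrant Q3. The divergence there is about +5, positive as expected for a source.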